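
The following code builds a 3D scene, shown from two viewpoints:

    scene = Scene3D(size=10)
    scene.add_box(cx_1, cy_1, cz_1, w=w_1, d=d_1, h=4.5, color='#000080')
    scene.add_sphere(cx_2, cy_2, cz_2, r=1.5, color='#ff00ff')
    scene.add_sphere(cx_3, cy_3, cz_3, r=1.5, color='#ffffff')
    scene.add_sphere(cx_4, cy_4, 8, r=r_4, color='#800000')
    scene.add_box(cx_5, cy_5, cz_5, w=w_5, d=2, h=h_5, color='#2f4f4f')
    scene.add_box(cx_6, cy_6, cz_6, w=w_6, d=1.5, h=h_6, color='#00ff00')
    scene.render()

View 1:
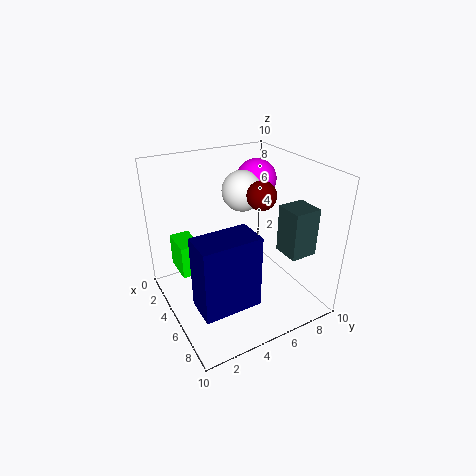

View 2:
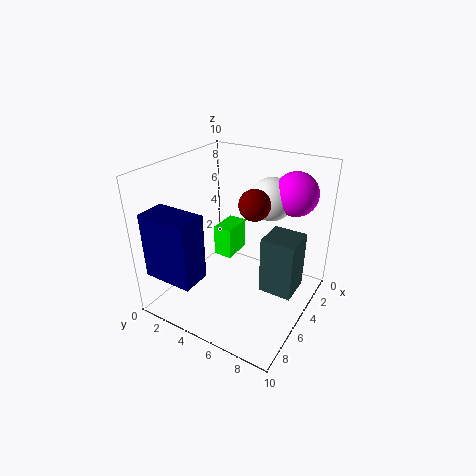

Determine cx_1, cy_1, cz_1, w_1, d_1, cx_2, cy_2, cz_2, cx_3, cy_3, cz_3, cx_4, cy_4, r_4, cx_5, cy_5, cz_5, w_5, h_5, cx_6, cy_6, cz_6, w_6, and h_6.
cx_1 = 7.5
cy_1 = 0.5
cz_1 = 3
w_1 = 2
d_1 = 3.5
cx_2 = 2.5
cy_2 = 8
cz_2 = 8
cx_3 = 3
cy_3 = 6.5
cz_3 = 7.5
cx_4 = 5.5
cy_4 = 6.5
r_4 = 1
cx_5 = 5.5
cy_5 = 8
cz_5 = 3.5
w_5 = 2
h_5 = 3.5
cx_6 = 0.5
cy_6 = 1.5
cz_6 = 1.5
w_6 = 2.5
h_6 = 2.5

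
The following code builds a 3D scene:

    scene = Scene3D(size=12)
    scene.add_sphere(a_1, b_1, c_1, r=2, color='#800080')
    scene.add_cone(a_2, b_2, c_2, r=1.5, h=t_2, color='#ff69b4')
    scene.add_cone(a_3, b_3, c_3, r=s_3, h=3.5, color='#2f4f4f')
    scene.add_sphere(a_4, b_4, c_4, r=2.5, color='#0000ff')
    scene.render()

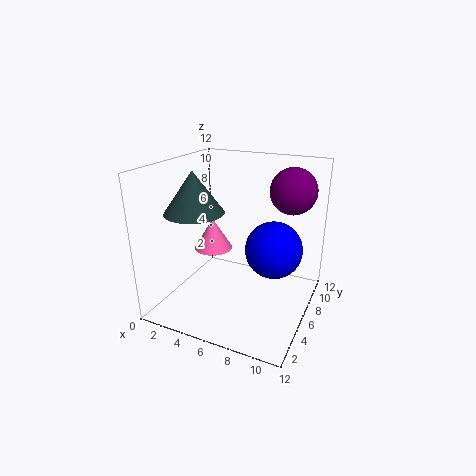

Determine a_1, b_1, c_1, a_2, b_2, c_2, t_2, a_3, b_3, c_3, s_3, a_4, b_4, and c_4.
a_1 = 9.5; b_1 = 9.5; c_1 = 9.5; a_2 = 4.5; b_2 = 4.5; c_2 = 5.5; t_2 = 2.5; a_3 = 2.5; b_3 = 5; c_3 = 8; s_3 = 2.5; a_4 = 8.5; b_4 = 8; c_4 = 4.5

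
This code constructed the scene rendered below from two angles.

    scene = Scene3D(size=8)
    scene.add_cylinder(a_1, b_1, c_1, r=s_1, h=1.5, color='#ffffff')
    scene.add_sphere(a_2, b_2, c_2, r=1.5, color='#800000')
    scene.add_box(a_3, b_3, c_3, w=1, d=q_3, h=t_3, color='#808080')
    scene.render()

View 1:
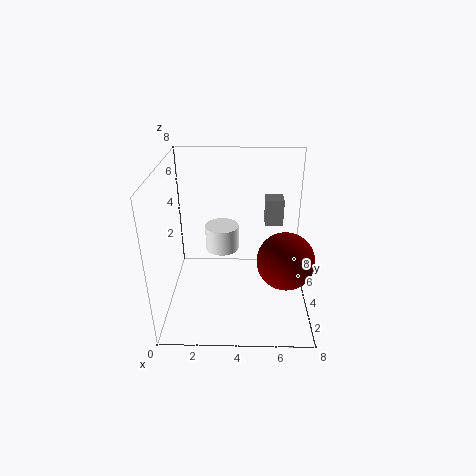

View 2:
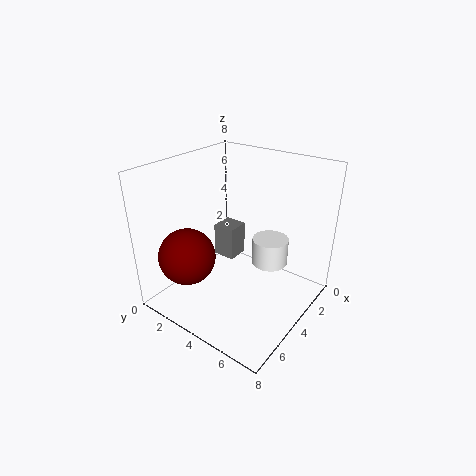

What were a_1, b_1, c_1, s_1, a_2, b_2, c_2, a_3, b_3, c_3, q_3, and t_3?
a_1 = 3
b_1 = 5.5
c_1 = 2.5
s_1 = 1
a_2 = 6.5
b_2 = 2.5
c_2 = 3.5
a_3 = 5.5
b_3 = 4.5
c_3 = 4.5
q_3 = 1
t_3 = 1.5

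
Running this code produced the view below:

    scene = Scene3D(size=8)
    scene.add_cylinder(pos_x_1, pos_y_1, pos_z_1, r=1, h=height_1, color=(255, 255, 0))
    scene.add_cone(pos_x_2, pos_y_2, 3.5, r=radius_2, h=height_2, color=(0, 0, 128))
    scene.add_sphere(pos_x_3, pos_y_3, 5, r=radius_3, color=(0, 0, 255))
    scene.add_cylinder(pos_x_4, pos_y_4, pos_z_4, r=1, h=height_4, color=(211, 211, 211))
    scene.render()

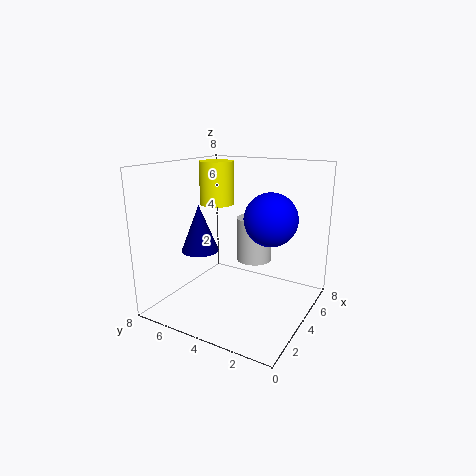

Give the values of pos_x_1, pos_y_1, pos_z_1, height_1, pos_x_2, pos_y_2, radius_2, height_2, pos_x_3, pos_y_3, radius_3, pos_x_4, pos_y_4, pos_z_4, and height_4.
pos_x_1 = 5; pos_y_1 = 6; pos_z_1 = 5.5; height_1 = 2.5; pos_x_2 = 2.5; pos_y_2 = 5.5; radius_2 = 1; height_2 = 2.5; pos_x_3 = 5; pos_y_3 = 2.5; radius_3 = 1.5; pos_x_4 = 5; pos_y_4 = 3.5; pos_z_4 = 2.5; height_4 = 2.5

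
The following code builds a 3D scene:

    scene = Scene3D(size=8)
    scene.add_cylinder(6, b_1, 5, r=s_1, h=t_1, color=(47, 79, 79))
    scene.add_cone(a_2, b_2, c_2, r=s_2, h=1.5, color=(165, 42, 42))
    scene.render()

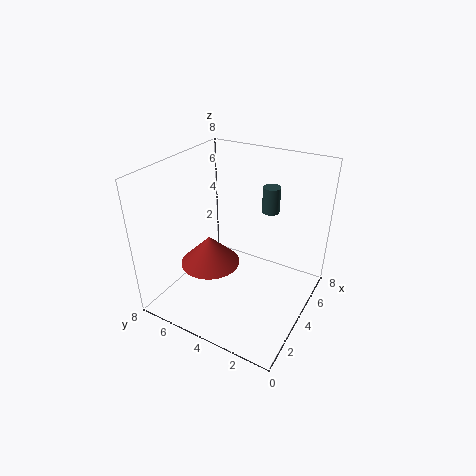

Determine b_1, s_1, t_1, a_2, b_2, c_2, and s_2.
b_1 = 3, s_1 = 0.5, t_1 = 1.5, a_2 = 2, b_2 = 4.5, c_2 = 3.5, s_2 = 1.5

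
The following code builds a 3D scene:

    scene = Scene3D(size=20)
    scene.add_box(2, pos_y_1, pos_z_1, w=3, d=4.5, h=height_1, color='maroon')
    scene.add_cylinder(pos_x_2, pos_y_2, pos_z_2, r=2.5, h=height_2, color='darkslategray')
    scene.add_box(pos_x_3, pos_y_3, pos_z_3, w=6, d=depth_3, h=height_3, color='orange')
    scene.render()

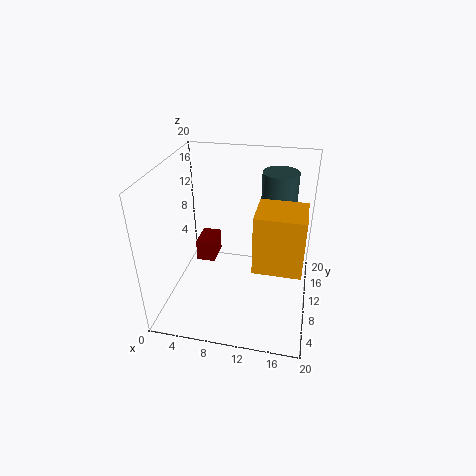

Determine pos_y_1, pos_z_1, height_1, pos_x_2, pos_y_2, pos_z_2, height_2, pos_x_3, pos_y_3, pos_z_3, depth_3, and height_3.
pos_y_1 = 14.5, pos_z_1 = 2, height_1 = 3.5, pos_x_2 = 15, pos_y_2 = 14, pos_z_2 = 11.5, height_2 = 7, pos_x_3 = 13, pos_y_3 = 4, pos_z_3 = 9, depth_3 = 5.5, height_3 = 7.5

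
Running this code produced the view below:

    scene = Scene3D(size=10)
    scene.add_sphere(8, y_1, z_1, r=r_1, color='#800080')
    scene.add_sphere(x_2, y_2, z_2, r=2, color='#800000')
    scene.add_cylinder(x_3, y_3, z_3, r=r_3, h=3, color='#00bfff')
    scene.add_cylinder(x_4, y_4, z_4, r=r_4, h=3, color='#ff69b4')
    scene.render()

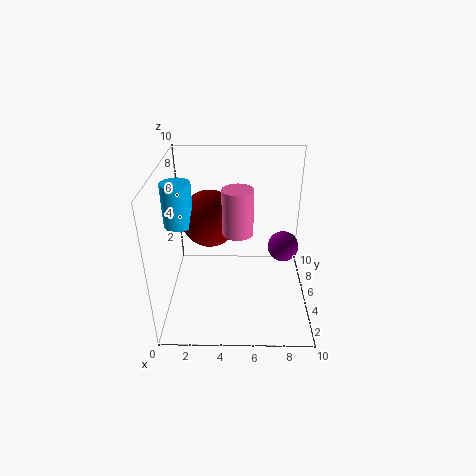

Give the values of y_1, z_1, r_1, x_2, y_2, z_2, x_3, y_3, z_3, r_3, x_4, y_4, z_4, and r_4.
y_1 = 4
z_1 = 5
r_1 = 1
x_2 = 3
y_2 = 6
z_2 = 6
x_3 = 1
y_3 = 5
z_3 = 6
r_3 = 1
x_4 = 5
y_4 = 4
z_4 = 6
r_4 = 1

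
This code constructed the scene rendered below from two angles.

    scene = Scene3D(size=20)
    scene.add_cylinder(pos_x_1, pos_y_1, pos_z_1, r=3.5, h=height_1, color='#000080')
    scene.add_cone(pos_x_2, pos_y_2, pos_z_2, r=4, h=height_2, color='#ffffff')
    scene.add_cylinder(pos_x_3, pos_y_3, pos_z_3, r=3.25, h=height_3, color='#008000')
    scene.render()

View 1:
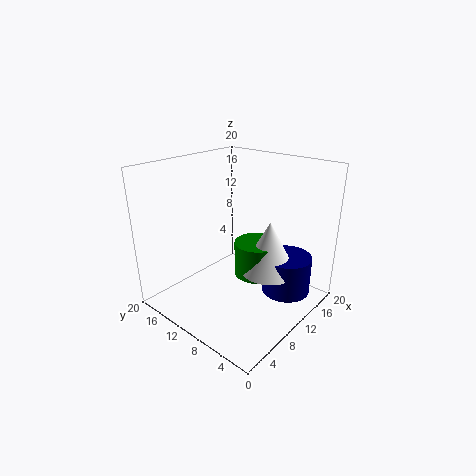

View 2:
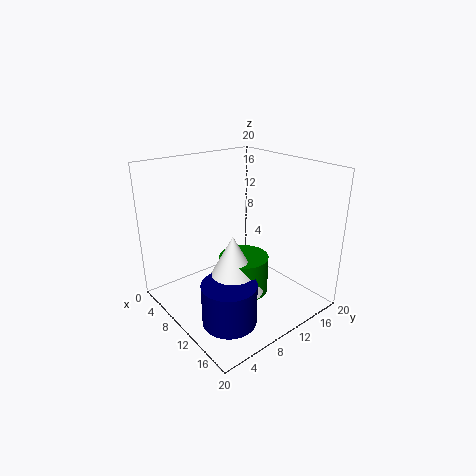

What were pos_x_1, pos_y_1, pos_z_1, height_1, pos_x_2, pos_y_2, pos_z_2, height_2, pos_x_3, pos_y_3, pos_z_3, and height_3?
pos_x_1 = 14.75, pos_y_1 = 4.75, pos_z_1 = 1.5, height_1 = 5.5, pos_x_2 = 13, pos_y_2 = 6.75, pos_z_2 = 4.75, height_2 = 7.5, pos_x_3 = 12.75, pos_y_3 = 8.75, pos_z_3 = 3.75, height_3 = 5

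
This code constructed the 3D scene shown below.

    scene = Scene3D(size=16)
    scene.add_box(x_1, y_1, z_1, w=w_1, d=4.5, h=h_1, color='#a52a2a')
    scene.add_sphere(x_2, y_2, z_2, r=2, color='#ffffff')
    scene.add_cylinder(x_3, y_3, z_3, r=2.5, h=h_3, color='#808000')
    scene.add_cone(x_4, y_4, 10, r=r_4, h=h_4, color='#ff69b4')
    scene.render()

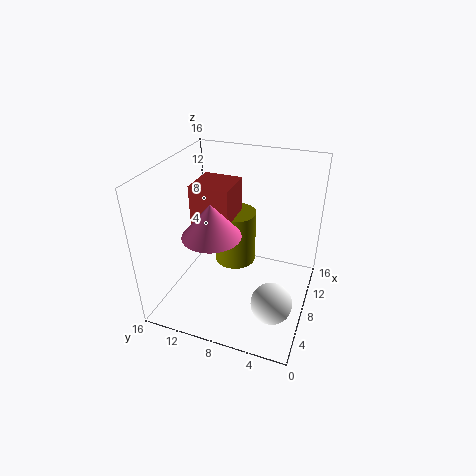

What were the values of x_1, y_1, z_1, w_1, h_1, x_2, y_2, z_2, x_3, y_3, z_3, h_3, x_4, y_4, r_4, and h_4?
x_1 = 7.5, y_1 = 9, z_1 = 7, w_1 = 4.5, h_1 = 6.5, x_2 = 2.5, y_2 = 2.5, z_2 = 5, x_3 = 11, y_3 = 9.5, z_3 = 3, h_3 = 6.5, x_4 = 4.5, y_4 = 9.5, r_4 = 3, h_4 = 3.5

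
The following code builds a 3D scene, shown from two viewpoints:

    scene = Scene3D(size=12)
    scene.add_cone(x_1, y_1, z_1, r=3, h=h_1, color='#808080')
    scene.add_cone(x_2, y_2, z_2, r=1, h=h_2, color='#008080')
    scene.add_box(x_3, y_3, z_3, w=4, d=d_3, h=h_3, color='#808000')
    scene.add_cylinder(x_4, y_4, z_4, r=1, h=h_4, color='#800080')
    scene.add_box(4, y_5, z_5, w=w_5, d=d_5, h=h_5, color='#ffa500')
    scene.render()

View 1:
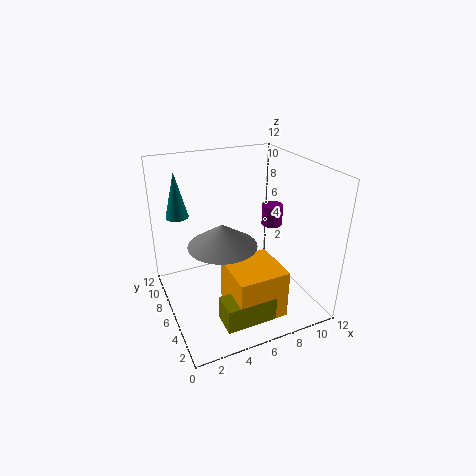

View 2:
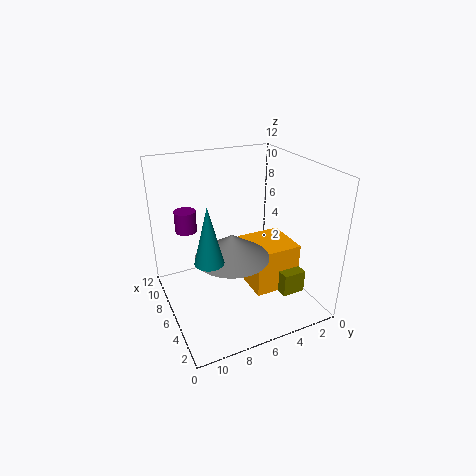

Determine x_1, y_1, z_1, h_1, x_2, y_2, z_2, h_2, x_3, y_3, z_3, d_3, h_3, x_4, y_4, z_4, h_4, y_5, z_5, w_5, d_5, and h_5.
x_1 = 5, y_1 = 7, z_1 = 5, h_1 = 2, x_2 = 2, y_2 = 10, z_2 = 7, h_2 = 4, x_3 = 3, y_3 = 1, z_3 = 1, d_3 = 2, h_3 = 2, x_4 = 11, y_4 = 9, z_4 = 5, h_4 = 2, y_5 = 1, z_5 = 1, w_5 = 4, d_5 = 4, h_5 = 4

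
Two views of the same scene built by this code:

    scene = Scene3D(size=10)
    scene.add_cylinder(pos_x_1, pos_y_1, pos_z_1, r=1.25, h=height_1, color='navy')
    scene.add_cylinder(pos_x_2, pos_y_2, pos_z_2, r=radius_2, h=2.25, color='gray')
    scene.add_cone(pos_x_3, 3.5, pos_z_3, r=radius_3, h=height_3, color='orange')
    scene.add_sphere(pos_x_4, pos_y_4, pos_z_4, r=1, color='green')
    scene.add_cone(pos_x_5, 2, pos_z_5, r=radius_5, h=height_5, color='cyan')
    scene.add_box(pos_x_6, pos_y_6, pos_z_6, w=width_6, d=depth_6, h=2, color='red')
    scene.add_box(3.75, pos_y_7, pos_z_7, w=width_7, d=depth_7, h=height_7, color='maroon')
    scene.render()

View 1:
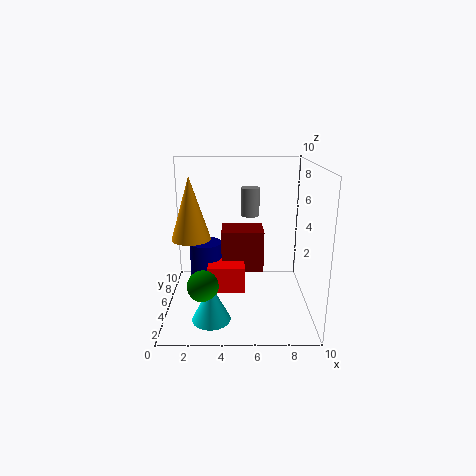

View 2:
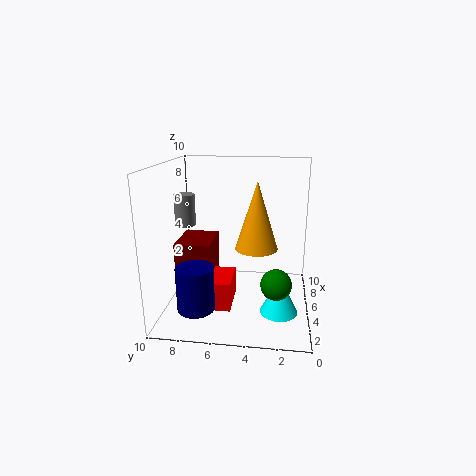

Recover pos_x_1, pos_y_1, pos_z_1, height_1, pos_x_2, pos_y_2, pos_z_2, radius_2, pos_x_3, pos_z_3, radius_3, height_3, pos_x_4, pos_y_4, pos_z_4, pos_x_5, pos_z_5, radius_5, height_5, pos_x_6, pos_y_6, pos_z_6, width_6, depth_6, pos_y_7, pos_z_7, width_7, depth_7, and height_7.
pos_x_1 = 2.5, pos_y_1 = 7.5, pos_z_1 = 0.75, height_1 = 3, pos_x_2 = 6, pos_y_2 = 9, pos_z_2 = 5.5, radius_2 = 0.75, pos_x_3 = 2, pos_z_3 = 5.5, radius_3 = 1.25, height_3 = 4, pos_x_4 = 2.75, pos_y_4 = 2.25, pos_z_4 = 2.75, pos_x_5 = 3.25, pos_z_5 = 0.5, radius_5 = 1.25, height_5 = 2.5, pos_x_6 = 2.75, pos_y_6 = 5.25, pos_z_6 = 0.5, width_6 = 2.75, depth_6 = 2.25, pos_y_7 = 6.75, pos_z_7 = 1.5, width_7 = 3.25, depth_7 = 2.5, height_7 = 3.25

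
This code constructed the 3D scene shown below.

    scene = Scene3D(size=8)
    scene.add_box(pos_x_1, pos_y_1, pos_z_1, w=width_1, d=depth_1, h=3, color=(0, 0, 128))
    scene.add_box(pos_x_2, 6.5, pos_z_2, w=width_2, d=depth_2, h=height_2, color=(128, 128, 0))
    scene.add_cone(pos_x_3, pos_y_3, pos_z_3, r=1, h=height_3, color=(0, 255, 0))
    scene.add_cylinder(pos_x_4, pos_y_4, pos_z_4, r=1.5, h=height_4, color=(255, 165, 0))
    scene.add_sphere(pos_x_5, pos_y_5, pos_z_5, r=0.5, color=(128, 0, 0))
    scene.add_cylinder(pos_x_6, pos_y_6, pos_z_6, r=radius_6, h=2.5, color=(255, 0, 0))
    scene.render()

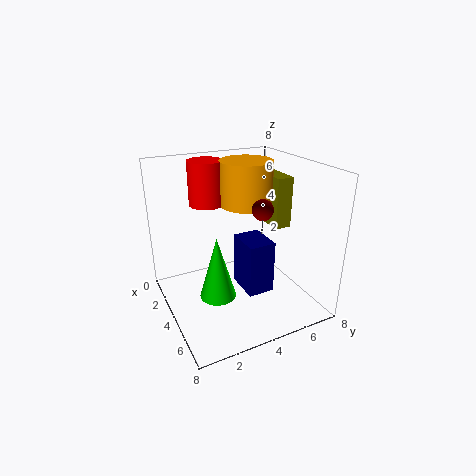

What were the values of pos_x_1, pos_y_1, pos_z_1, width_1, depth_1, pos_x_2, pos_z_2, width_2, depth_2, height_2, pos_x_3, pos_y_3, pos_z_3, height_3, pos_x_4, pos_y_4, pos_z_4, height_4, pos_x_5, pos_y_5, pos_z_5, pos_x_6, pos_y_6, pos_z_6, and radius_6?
pos_x_1 = 3.5
pos_y_1 = 4
pos_z_1 = 1
width_1 = 2
depth_1 = 1.5
pos_x_2 = 2
pos_z_2 = 4
width_2 = 2
depth_2 = 1
height_2 = 3
pos_x_3 = 4.5
pos_y_3 = 2.5
pos_z_3 = 1
height_3 = 3.5
pos_x_4 = 3
pos_y_4 = 5
pos_z_4 = 5.5
height_4 = 2.5
pos_x_5 = 6.5
pos_y_5 = 4
pos_z_5 = 6.5
pos_x_6 = 2
pos_y_6 = 3
pos_z_6 = 5.5
radius_6 = 1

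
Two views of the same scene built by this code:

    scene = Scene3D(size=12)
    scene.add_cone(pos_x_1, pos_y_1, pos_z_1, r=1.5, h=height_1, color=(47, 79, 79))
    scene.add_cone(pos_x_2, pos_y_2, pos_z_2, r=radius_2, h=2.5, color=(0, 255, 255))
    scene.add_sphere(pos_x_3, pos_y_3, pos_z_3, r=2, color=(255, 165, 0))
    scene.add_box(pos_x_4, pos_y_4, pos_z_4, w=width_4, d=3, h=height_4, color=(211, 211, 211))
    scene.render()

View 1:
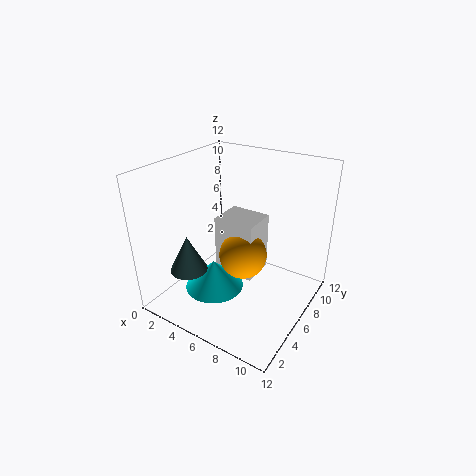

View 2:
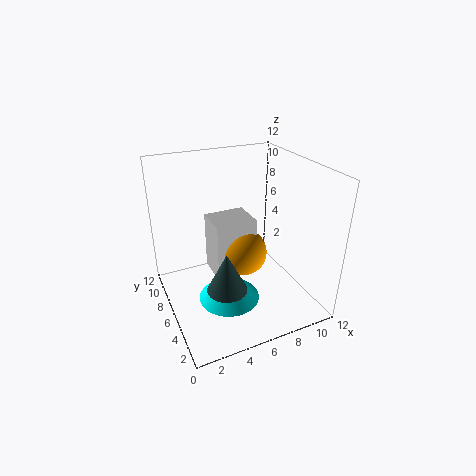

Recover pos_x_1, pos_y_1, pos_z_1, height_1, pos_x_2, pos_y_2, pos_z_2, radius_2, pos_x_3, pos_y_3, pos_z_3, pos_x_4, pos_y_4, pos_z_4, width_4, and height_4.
pos_x_1 = 3.5
pos_y_1 = 2.5
pos_z_1 = 4
height_1 = 3
pos_x_2 = 4.5
pos_y_2 = 4.5
pos_z_2 = 1.5
radius_2 = 2.5
pos_x_3 = 6.5
pos_y_3 = 6
pos_z_3 = 4.5
pos_x_4 = 4
pos_y_4 = 5.5
pos_z_4 = 2.5
width_4 = 3.5
height_4 = 5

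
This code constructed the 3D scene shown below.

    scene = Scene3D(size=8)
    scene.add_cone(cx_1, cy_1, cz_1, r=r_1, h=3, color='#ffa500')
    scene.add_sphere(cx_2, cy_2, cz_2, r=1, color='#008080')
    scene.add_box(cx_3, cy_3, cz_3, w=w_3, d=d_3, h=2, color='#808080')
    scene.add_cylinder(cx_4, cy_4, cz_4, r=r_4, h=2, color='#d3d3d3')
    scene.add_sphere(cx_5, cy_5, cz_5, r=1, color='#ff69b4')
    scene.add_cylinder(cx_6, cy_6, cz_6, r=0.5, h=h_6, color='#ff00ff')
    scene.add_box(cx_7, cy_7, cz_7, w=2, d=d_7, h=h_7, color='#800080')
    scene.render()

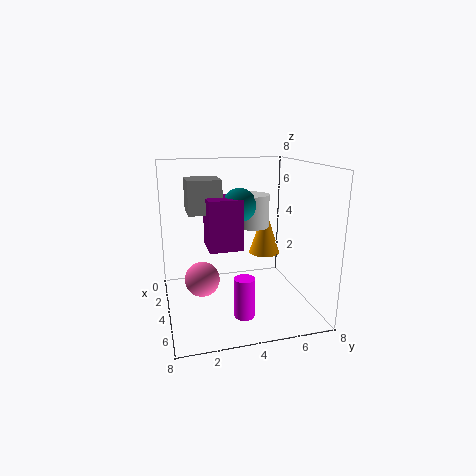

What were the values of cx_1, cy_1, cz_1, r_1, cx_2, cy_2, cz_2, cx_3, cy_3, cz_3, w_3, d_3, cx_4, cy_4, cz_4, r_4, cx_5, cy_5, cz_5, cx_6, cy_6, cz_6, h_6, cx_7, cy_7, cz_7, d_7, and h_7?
cx_1 = 1.5, cy_1 = 6.5, cz_1 = 2, r_1 = 1, cx_2 = 2.5, cy_2 = 4.5, cz_2 = 5.5, cx_3 = 0.5, cy_3 = 1.5, cz_3 = 5, w_3 = 2, d_3 = 2, cx_4 = 2, cy_4 = 5.5, cz_4 = 4, r_4 = 1, cx_5 = 3.5, cy_5 = 2, cz_5 = 1.5, cx_6 = 7, cy_6 = 3.5, cz_6 = 1, h_6 = 2, cx_7 = 1.5, cy_7 = 2.5, cz_7 = 3, d_7 = 2, h_7 = 3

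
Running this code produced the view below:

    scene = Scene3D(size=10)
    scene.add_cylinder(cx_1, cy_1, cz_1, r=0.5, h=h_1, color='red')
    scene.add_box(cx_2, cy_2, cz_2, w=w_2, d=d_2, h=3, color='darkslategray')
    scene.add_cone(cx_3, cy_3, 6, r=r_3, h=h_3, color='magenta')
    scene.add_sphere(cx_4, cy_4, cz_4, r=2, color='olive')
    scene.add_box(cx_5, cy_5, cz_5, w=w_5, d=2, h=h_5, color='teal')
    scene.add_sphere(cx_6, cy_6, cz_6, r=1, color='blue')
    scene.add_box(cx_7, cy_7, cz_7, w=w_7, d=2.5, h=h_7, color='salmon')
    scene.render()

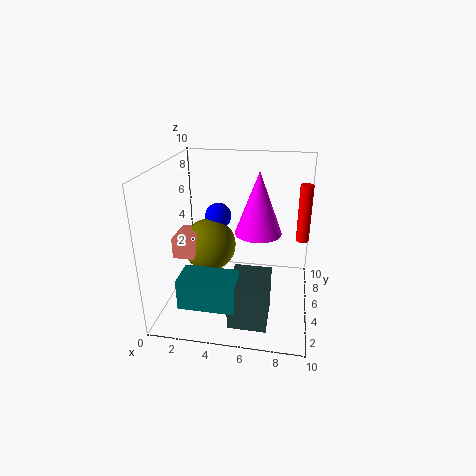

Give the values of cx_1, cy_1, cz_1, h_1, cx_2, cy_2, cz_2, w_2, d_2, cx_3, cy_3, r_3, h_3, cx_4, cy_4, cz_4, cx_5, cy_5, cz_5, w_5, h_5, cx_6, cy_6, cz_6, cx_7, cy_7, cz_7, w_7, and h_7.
cx_1 = 9.5
cy_1 = 8.5
cz_1 = 3.5
h_1 = 4.5
cx_2 = 5
cy_2 = 1
cz_2 = 0.5
w_2 = 2.5
d_2 = 3
cx_3 = 6.5
cy_3 = 4
r_3 = 1.5
h_3 = 4
cx_4 = 2.5
cy_4 = 6.5
cz_4 = 3.5
cx_5 = 2
cy_5 = 0.5
cz_5 = 2
w_5 = 3.5
h_5 = 2
cx_6 = 3
cy_6 = 7.5
cz_6 = 5.5
cx_7 = 0.5
cy_7 = 4
cz_7 = 3.5
w_7 = 1.5
h_7 = 1.5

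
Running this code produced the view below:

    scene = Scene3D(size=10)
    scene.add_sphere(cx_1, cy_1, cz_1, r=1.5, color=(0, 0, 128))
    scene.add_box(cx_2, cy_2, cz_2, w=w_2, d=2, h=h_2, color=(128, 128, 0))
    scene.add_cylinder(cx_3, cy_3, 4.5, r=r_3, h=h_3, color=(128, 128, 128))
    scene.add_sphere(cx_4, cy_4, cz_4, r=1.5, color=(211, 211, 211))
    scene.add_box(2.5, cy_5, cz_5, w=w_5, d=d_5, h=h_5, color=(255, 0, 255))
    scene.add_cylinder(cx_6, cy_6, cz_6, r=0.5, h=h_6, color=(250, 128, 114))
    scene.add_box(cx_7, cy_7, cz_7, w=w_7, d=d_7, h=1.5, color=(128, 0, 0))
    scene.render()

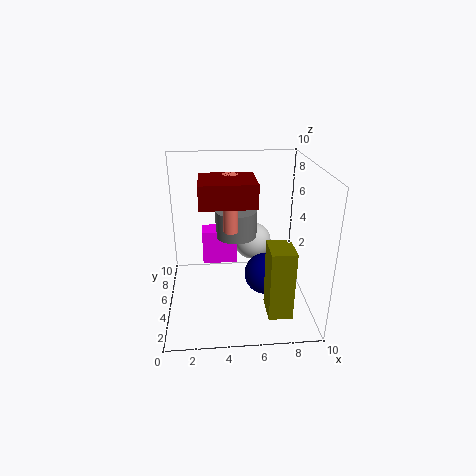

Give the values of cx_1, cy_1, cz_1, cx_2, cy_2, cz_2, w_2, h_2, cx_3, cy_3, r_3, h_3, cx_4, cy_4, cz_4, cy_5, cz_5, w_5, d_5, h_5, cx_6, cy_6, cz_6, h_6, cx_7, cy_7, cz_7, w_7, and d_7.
cx_1 = 7
cy_1 = 5
cz_1 = 2
cx_2 = 6.5
cy_2 = 0.5
cz_2 = 1.5
w_2 = 1.5
h_2 = 4.5
cx_3 = 5
cy_3 = 6.5
r_3 = 1.5
h_3 = 2
cx_4 = 6.5
cy_4 = 8.5
cz_4 = 3
cy_5 = 6
cz_5 = 2.5
w_5 = 2.5
d_5 = 1.5
h_5 = 2.5
cx_6 = 4.5
cy_6 = 5
cz_6 = 5.5
h_6 = 4
cx_7 = 2.5
cy_7 = 2.5
cz_7 = 8
w_7 = 3.5
d_7 = 3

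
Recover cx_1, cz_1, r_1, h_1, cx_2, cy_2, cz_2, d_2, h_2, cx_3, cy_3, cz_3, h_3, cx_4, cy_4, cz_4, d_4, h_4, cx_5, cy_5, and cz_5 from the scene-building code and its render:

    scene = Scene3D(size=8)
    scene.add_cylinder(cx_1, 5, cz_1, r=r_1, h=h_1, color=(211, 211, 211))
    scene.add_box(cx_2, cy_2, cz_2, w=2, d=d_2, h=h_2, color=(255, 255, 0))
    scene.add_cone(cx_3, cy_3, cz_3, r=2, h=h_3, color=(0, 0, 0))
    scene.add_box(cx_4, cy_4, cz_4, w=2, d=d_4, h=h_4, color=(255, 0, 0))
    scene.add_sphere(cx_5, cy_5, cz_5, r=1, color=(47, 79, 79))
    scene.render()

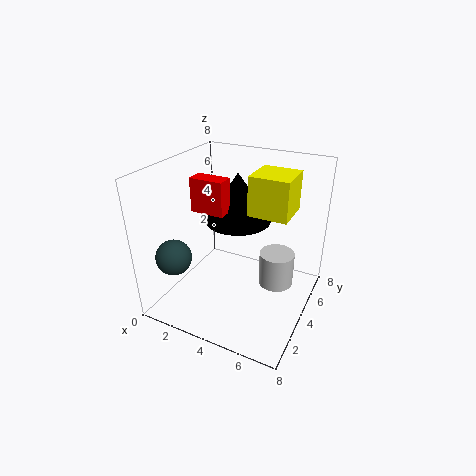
cx_1 = 6
cz_1 = 1
r_1 = 1
h_1 = 2
cx_2 = 5
cy_2 = 3
cz_2 = 6
d_2 = 2
h_2 = 2
cx_3 = 3
cy_3 = 6
cz_3 = 4
h_3 = 3
cx_4 = 1
cy_4 = 4
cz_4 = 5
d_4 = 1
h_4 = 2
cx_5 = 1
cy_5 = 2
cz_5 = 3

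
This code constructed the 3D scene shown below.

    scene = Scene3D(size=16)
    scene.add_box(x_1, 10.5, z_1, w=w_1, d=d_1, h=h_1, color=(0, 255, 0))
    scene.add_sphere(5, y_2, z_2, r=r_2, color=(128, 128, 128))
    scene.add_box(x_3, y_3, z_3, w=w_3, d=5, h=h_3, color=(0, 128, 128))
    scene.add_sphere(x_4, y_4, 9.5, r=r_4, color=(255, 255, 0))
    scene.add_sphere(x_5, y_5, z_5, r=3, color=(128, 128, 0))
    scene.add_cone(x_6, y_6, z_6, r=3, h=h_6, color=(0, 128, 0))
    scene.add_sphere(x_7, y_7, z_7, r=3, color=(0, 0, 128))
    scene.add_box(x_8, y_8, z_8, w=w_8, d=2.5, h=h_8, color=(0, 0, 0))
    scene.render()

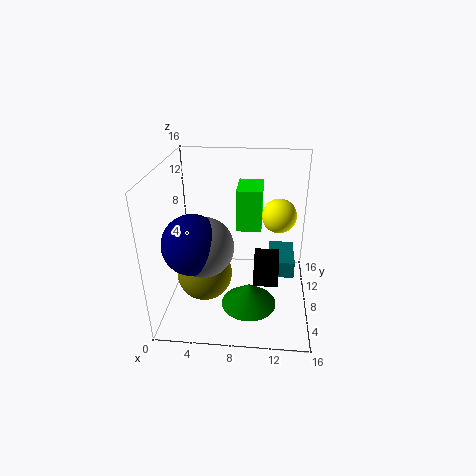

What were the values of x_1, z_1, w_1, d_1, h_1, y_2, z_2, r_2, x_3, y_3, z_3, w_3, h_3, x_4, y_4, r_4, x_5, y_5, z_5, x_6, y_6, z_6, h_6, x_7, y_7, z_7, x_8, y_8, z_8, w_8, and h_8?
x_1 = 7.5, z_1 = 7.5, w_1 = 3, d_1 = 4.5, h_1 = 5, y_2 = 4, z_2 = 9, r_2 = 3, x_3 = 11.5, y_3 = 8, z_3 = 3, w_3 = 3, h_3 = 2, x_4 = 12.5, y_4 = 11, r_4 = 2, x_5 = 4.5, y_5 = 6, z_5 = 4.5, x_6 = 9.5, y_6 = 5, z_6 = 1.5, h_6 = 2.5, x_7 = 4, y_7 = 3.5, z_7 = 9.5, x_8 = 10, y_8 = 3.5, z_8 = 5, w_8 = 2.5, h_8 = 3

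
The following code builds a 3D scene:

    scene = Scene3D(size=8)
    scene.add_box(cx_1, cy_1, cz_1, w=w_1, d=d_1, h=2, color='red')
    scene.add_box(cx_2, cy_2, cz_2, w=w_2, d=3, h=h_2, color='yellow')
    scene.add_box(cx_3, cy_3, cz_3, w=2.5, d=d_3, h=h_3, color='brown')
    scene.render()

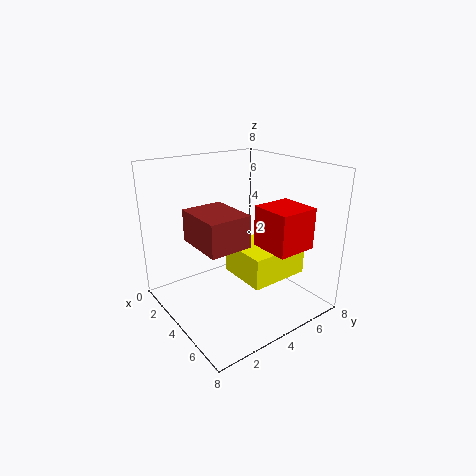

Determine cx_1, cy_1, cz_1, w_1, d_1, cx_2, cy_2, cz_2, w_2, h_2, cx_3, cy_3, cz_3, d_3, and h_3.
cx_1 = 6, cy_1 = 3.5, cz_1 = 4.5, w_1 = 2, d_1 = 2, cx_2 = 5, cy_2 = 2.5, cz_2 = 3, w_2 = 2.5, h_2 = 1.5, cx_3 = 4.5, cy_3 = 0.5, cz_3 = 5, d_3 = 2, h_3 = 1.5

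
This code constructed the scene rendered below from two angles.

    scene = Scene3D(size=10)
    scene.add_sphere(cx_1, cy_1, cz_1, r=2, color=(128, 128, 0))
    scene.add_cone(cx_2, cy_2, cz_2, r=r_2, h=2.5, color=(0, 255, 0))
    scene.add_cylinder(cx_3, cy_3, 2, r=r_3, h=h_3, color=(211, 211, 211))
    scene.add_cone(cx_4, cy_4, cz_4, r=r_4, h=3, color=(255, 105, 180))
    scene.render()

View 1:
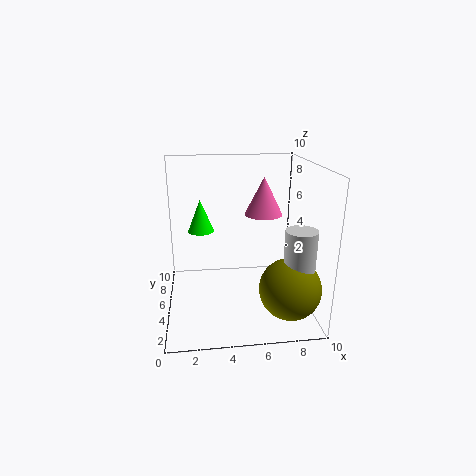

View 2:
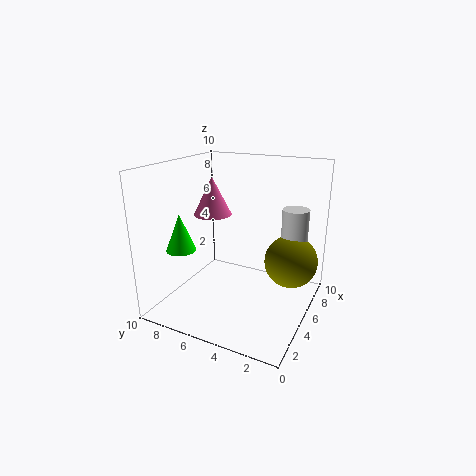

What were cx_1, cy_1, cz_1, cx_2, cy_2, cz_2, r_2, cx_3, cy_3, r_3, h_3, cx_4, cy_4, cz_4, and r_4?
cx_1 = 8, cy_1 = 2, cz_1 = 2.5, cx_2 = 2.5, cy_2 = 8, cz_2 = 4.5, r_2 = 1, cx_3 = 8.5, cy_3 = 2, r_3 = 1, h_3 = 4.5, cx_4 = 7.5, cy_4 = 8.5, cz_4 = 5.5, r_4 = 1.5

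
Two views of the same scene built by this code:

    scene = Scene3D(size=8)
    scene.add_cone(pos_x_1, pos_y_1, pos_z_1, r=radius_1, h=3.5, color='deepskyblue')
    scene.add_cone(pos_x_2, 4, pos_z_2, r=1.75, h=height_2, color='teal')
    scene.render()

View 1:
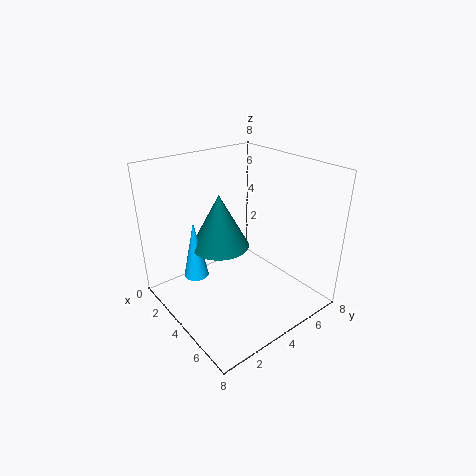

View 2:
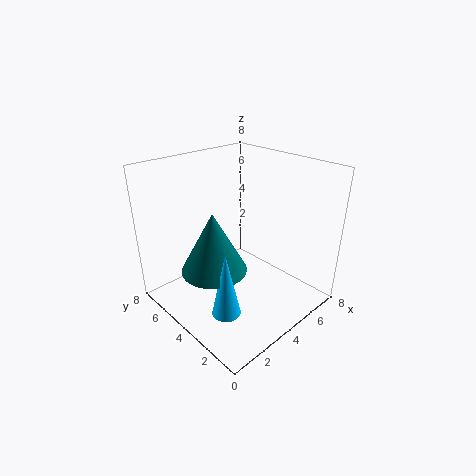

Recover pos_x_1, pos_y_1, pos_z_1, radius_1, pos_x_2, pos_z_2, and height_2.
pos_x_1 = 1.75, pos_y_1 = 2.5, pos_z_1 = 1, radius_1 = 0.75, pos_x_2 = 2.25, pos_z_2 = 2.75, height_2 = 3.25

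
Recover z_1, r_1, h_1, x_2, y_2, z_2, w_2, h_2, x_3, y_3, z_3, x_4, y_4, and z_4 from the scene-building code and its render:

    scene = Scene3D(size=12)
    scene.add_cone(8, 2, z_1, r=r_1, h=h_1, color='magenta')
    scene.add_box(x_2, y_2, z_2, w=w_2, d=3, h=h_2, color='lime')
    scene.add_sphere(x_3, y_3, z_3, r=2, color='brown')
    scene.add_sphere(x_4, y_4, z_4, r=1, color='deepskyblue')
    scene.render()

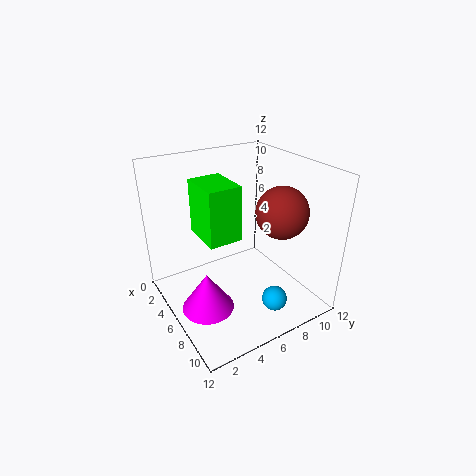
z_1 = 2; r_1 = 2; h_1 = 3; x_2 = 1; y_2 = 4; z_2 = 5; w_2 = 4; h_2 = 5; x_3 = 9; y_3 = 8; z_3 = 9; x_4 = 10; y_4 = 7; z_4 = 2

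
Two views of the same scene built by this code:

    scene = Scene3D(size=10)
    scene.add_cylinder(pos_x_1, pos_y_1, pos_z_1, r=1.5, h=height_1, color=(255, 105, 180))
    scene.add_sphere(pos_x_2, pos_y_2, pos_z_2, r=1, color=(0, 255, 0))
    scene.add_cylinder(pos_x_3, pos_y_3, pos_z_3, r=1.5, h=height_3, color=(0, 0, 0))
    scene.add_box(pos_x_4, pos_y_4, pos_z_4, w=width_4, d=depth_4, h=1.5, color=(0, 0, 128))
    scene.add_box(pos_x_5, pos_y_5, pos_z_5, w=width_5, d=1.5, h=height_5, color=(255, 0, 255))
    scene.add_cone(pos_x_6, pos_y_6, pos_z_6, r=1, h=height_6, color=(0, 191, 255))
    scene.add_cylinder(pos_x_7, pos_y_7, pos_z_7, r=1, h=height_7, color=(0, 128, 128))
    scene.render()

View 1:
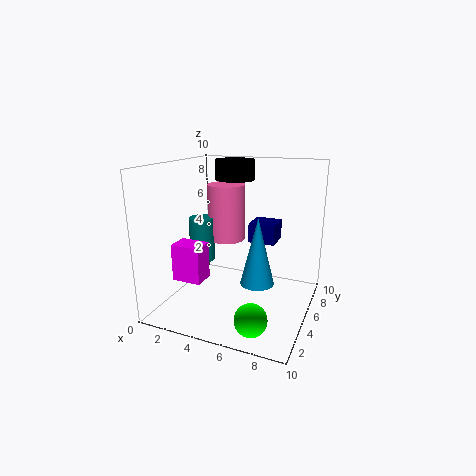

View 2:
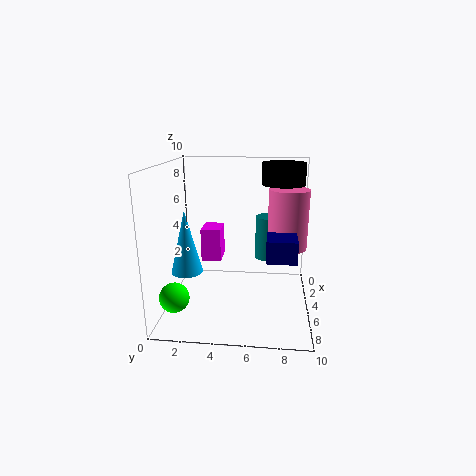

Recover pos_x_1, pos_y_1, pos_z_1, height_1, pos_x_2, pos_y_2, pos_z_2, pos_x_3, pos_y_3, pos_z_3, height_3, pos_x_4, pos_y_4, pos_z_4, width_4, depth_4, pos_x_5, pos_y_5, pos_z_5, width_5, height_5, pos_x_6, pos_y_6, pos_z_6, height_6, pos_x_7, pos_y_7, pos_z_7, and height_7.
pos_x_1 = 2.5
pos_y_1 = 8.5
pos_z_1 = 3.5
height_1 = 4.5
pos_x_2 = 7.5
pos_y_2 = 1
pos_z_2 = 1.5
pos_x_3 = 3.5
pos_y_3 = 8
pos_z_3 = 8.5
height_3 = 1.5
pos_x_4 = 5
pos_y_4 = 7
pos_z_4 = 4
width_4 = 2
depth_4 = 2
pos_x_5 = 1.5
pos_y_5 = 2
pos_z_5 = 2.5
width_5 = 2
height_5 = 2.5
pos_x_6 = 7.5
pos_y_6 = 2
pos_z_6 = 3.5
height_6 = 4
pos_x_7 = 1
pos_y_7 = 7
pos_z_7 = 2
height_7 = 3.5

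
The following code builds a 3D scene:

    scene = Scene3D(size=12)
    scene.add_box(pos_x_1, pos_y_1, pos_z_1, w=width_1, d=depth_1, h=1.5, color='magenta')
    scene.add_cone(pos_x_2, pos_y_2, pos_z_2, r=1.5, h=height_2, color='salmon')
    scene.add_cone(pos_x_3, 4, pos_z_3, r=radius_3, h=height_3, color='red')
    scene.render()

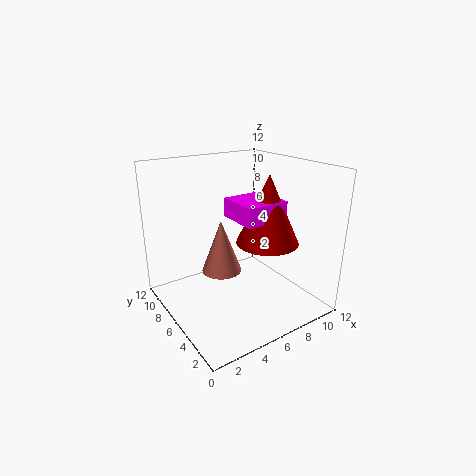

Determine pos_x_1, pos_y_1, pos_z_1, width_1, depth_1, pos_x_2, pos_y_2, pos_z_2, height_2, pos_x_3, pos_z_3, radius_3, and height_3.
pos_x_1 = 5
pos_y_1 = 3
pos_z_1 = 8
width_1 = 3.5
depth_1 = 3.5
pos_x_2 = 3.5
pos_y_2 = 4.5
pos_z_2 = 4.5
height_2 = 4
pos_x_3 = 7.5
pos_z_3 = 6
radius_3 = 2.5
height_3 = 5.5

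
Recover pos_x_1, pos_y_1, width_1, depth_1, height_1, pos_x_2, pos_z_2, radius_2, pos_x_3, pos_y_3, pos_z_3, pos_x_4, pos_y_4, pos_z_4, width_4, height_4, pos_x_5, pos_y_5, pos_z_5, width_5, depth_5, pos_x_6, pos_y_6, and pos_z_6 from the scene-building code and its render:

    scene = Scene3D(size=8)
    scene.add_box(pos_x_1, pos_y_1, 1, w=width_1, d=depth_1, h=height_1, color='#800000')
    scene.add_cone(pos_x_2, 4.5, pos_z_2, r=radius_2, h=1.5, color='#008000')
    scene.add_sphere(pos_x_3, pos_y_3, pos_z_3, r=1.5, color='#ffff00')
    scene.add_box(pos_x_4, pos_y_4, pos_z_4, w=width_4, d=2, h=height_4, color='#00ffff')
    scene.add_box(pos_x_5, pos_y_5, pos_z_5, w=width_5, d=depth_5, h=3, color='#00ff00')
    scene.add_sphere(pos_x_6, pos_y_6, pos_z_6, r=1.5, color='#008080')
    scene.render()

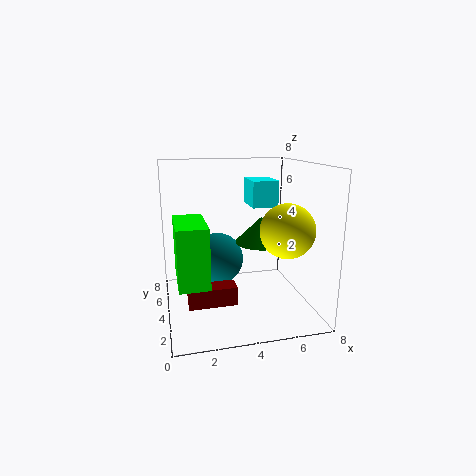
pos_x_1 = 1, pos_y_1 = 2, width_1 = 2.5, depth_1 = 1, height_1 = 1, pos_x_2 = 5.5, pos_z_2 = 3.5, radius_2 = 1.5, pos_x_3 = 6.5, pos_y_3 = 3, pos_z_3 = 4.5, pos_x_4 = 5, pos_y_4 = 4.5, pos_z_4 = 5.5, width_4 = 1.5, height_4 = 1.5, pos_x_5 = 0.5, pos_y_5 = 1, pos_z_5 = 2.5, width_5 = 1.5, depth_5 = 3, pos_x_6 = 3, pos_y_6 = 5, pos_z_6 = 2.5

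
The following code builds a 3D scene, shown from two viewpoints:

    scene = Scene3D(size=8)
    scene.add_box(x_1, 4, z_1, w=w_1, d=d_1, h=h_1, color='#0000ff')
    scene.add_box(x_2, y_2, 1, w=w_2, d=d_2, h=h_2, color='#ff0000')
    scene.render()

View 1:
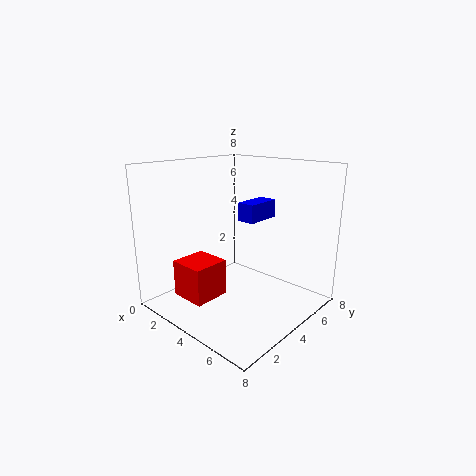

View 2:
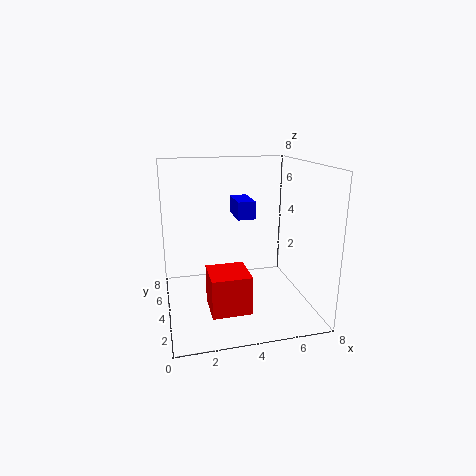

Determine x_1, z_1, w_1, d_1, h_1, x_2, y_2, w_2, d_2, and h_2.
x_1 = 4; z_1 = 5; w_1 = 1; d_1 = 2; h_1 = 1; x_2 = 2; y_2 = 1; w_2 = 2; d_2 = 2; h_2 = 2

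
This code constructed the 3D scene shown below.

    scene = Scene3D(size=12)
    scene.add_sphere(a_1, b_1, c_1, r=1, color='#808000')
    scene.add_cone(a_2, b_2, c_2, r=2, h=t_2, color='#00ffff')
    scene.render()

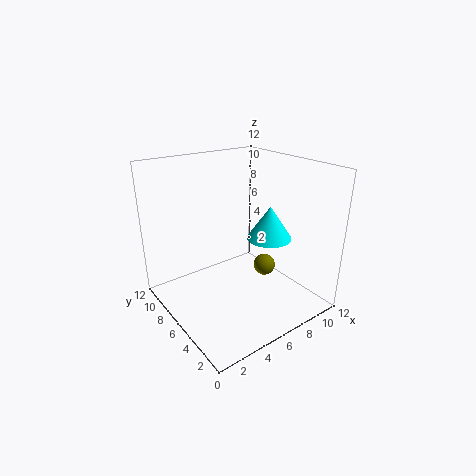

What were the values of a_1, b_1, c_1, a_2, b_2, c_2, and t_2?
a_1 = 9.5; b_1 = 6.5; c_1 = 2; a_2 = 9.5; b_2 = 6; c_2 = 5; t_2 = 3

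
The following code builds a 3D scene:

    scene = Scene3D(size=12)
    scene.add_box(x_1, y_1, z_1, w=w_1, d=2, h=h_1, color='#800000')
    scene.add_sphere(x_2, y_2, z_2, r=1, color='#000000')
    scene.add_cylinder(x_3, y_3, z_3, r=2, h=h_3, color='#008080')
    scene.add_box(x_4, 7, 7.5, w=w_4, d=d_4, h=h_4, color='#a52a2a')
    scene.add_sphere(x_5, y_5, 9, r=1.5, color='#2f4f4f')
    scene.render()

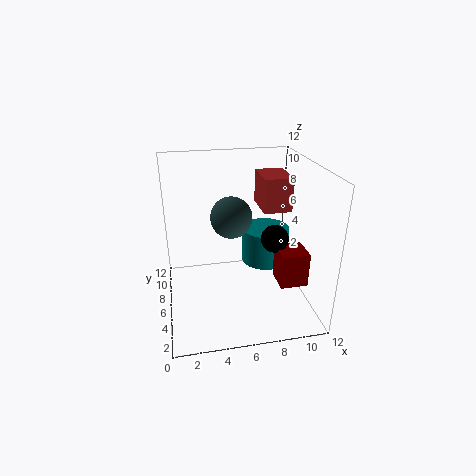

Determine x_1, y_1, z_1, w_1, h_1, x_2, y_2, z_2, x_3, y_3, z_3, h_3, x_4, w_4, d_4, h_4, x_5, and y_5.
x_1 = 8; y_1 = 0.5; z_1 = 4.5; w_1 = 2; h_1 = 2.5; x_2 = 8; y_2 = 2.5; z_2 = 7.5; x_3 = 8.5; y_3 = 6.5; z_3 = 3.5; h_3 = 3; x_4 = 8.5; w_4 = 2.5; d_4 = 3.5; h_4 = 3; x_5 = 5; y_5 = 3.5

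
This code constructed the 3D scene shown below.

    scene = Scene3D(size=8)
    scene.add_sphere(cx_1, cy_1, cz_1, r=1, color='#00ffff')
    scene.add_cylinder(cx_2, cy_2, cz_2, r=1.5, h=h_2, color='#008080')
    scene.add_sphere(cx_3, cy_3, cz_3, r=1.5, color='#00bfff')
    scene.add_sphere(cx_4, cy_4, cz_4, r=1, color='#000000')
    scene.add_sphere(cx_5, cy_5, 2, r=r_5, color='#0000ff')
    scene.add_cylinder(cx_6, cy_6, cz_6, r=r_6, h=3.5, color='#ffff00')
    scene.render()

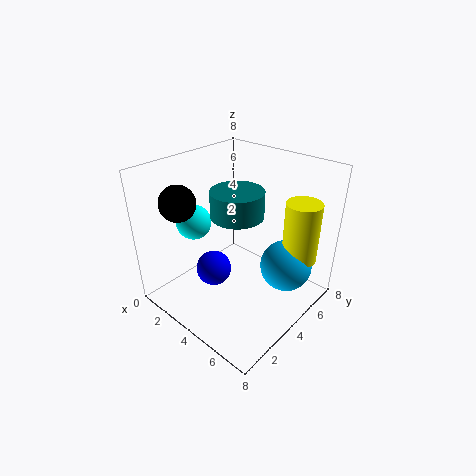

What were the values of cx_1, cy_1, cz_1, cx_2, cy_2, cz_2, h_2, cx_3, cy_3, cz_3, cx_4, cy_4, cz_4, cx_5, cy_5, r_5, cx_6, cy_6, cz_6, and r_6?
cx_1 = 1.5
cy_1 = 3
cz_1 = 4.5
cx_2 = 3.5
cy_2 = 4.5
cz_2 = 5
h_2 = 1.5
cx_3 = 6
cy_3 = 6
cz_3 = 2
cx_4 = 1.5
cy_4 = 2
cz_4 = 6
cx_5 = 3
cy_5 = 3
r_5 = 1
cx_6 = 6.5
cy_6 = 6.5
cz_6 = 2.5
r_6 = 1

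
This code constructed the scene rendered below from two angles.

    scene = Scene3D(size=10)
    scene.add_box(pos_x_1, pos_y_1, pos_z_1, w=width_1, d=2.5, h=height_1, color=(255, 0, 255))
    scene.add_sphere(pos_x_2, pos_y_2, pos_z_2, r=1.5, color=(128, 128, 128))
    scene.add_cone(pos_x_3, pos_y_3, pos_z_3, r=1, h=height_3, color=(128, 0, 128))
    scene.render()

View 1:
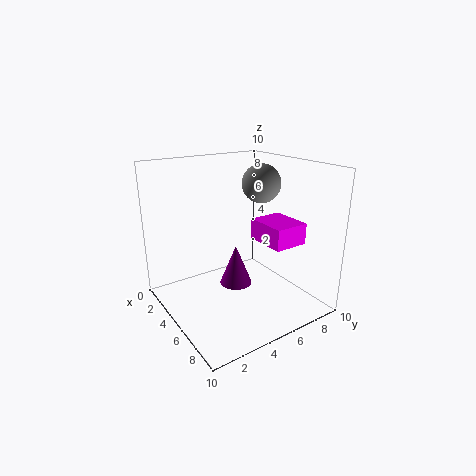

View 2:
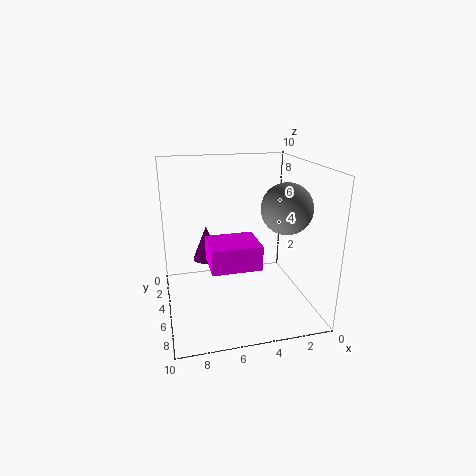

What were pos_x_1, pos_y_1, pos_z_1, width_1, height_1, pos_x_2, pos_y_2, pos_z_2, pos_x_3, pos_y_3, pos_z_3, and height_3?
pos_x_1 = 4.5, pos_y_1 = 6.5, pos_z_1 = 4.5, width_1 = 3, height_1 = 1.5, pos_x_2 = 3, pos_y_2 = 8.5, pos_z_2 = 8, pos_x_3 = 7, pos_y_3 = 3.5, pos_z_3 = 3, height_3 = 2.5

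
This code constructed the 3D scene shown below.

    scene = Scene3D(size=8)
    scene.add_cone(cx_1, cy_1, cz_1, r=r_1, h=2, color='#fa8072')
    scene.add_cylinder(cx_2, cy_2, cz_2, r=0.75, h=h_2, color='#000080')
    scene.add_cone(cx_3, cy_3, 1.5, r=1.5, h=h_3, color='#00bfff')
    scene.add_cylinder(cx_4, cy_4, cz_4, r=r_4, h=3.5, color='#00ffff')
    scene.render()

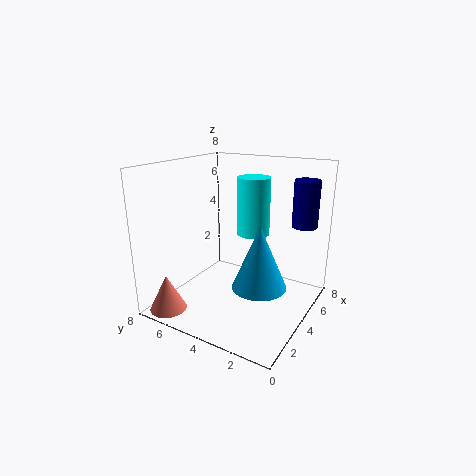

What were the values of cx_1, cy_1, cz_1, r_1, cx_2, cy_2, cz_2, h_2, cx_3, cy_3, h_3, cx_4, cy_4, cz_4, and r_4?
cx_1 = 1
cy_1 = 6.75
cz_1 = 0.25
r_1 = 1
cx_2 = 7
cy_2 = 1.25
cz_2 = 4.25
h_2 = 2.75
cx_3 = 3.75
cy_3 = 2.5
h_3 = 3.5
cx_4 = 6.25
cy_4 = 4.25
cz_4 = 3.5
r_4 = 1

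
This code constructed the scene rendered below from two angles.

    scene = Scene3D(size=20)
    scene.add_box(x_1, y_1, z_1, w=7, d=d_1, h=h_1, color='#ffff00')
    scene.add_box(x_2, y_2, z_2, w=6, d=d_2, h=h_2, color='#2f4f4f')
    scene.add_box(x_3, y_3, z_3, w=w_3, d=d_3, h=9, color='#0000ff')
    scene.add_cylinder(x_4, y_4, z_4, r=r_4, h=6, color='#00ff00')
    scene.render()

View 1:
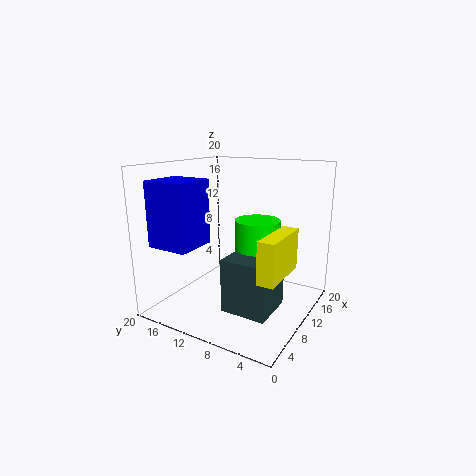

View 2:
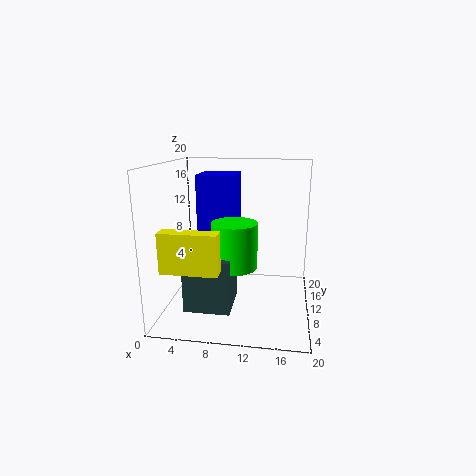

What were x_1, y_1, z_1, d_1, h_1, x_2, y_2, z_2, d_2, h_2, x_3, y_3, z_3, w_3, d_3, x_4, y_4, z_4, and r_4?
x_1 = 2, y_1 = 1, z_1 = 8, d_1 = 2, h_1 = 5, x_2 = 4, y_2 = 3, z_2 = 2, d_2 = 6, h_2 = 7, x_3 = 3, y_3 = 14, z_3 = 9, w_3 = 6, d_3 = 6, x_4 = 10, y_4 = 7, z_4 = 7, r_4 = 3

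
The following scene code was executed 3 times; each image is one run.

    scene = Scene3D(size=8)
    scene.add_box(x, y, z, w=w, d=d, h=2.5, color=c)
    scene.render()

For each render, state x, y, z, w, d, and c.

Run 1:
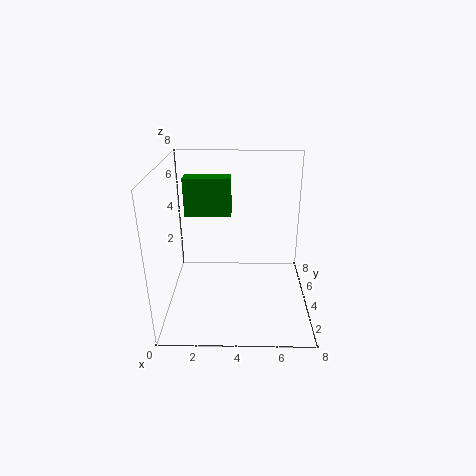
x = 0.5, y = 7, z = 4, w = 3, d = 1, c = 'green'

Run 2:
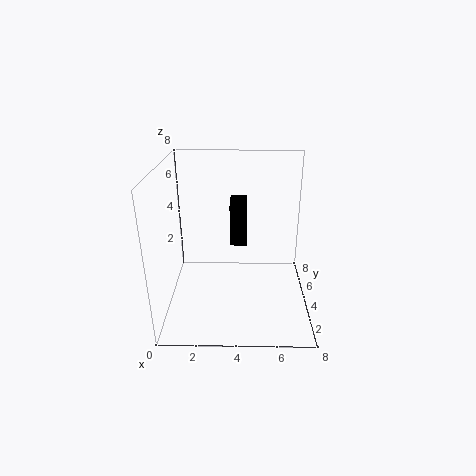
x = 3.5, y = 5, z = 3, w = 1, d = 2, c = 'black'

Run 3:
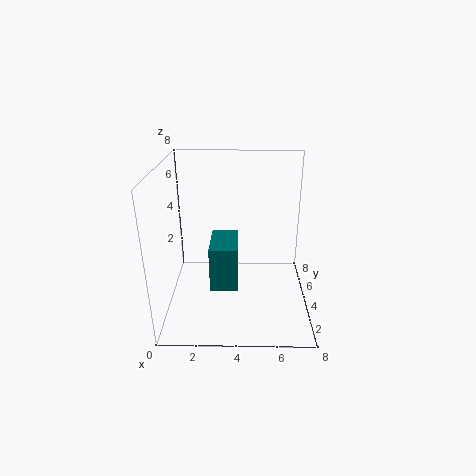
x = 2.5, y = 2.5, z = 1.5, w = 1.5, d = 2.5, c = 'teal'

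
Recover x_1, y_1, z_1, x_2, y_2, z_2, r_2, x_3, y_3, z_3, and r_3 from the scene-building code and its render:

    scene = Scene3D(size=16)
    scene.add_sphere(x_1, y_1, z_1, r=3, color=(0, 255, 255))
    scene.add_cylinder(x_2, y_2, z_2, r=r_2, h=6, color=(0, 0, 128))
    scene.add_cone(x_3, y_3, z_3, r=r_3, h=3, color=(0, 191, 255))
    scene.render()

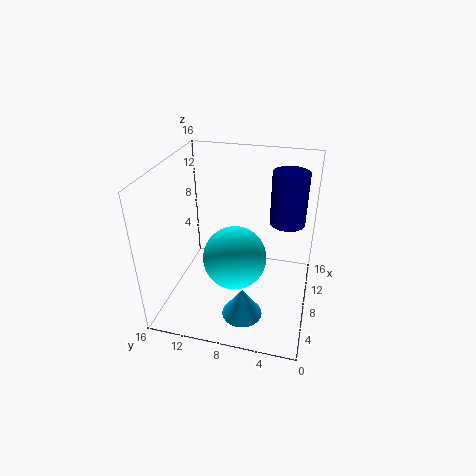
x_1 = 3
y_1 = 7
z_1 = 9
x_2 = 11
y_2 = 3
z_2 = 9
r_2 = 2
x_3 = 2
y_3 = 6
z_3 = 3
r_3 = 2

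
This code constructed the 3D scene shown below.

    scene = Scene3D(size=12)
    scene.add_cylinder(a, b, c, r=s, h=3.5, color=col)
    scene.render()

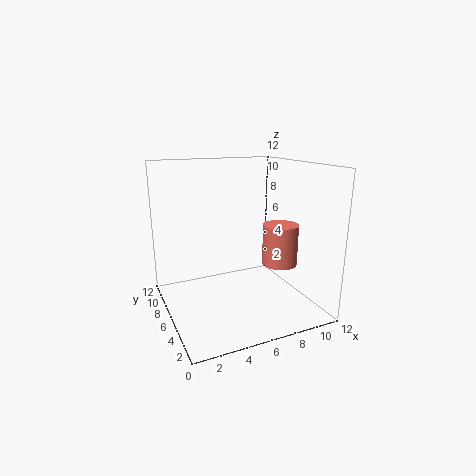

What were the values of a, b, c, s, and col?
a = 9.5; b = 5; c = 3.5; s = 1.5; col = 'salmon'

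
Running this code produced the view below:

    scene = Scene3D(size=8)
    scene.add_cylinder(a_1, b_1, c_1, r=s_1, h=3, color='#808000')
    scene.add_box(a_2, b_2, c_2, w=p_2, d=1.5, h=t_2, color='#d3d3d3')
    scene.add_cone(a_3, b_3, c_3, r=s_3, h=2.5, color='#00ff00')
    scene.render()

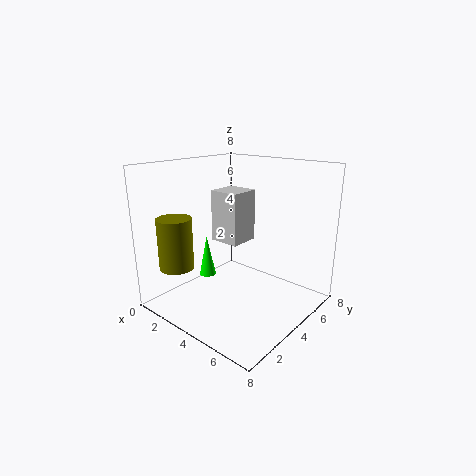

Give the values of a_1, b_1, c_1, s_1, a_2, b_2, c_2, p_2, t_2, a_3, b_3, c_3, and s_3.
a_1 = 1; b_1 = 2; c_1 = 2; s_1 = 1; a_2 = 4; b_2 = 2; c_2 = 4.5; p_2 = 1.5; t_2 = 2.5; a_3 = 1.5; b_3 = 4; c_3 = 1; s_3 = 0.5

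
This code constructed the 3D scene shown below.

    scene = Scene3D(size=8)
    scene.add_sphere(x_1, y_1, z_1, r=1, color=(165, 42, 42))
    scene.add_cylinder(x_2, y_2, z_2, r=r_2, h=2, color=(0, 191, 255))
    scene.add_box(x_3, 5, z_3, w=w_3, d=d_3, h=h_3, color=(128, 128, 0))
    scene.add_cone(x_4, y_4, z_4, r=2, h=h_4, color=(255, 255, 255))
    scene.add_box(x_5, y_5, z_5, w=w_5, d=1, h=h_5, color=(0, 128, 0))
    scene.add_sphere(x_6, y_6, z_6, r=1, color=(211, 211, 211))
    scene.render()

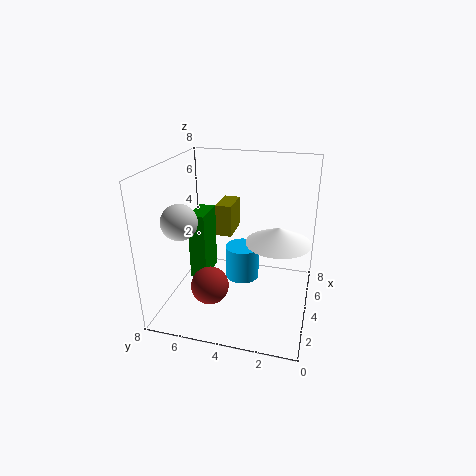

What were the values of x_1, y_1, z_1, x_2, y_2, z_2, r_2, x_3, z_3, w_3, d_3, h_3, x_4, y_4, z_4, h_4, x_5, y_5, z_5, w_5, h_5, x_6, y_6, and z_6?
x_1 = 2; y_1 = 5; z_1 = 2; x_2 = 5; y_2 = 4; z_2 = 1; r_2 = 1; x_3 = 6; z_3 = 3; w_3 = 2; d_3 = 1; h_3 = 2; x_4 = 6; y_4 = 2; z_4 = 3; h_4 = 1; x_5 = 4; y_5 = 6; z_5 = 1; w_5 = 2; h_5 = 4; x_6 = 3; y_6 = 7; z_6 = 5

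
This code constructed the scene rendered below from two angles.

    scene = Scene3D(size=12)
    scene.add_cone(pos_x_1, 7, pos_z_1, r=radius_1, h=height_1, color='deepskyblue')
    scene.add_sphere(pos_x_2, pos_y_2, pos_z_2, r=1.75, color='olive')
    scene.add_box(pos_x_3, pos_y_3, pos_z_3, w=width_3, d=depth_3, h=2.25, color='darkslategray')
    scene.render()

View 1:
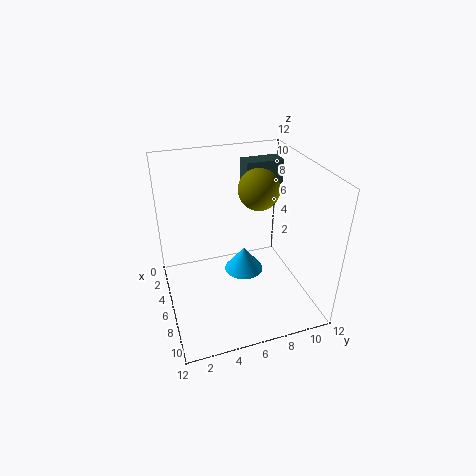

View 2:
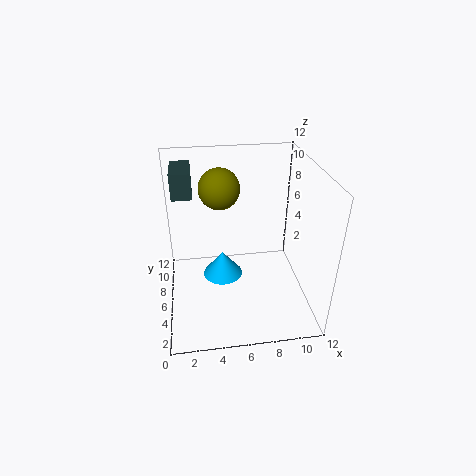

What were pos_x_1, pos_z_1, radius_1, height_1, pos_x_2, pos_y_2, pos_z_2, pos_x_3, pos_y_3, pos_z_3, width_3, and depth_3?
pos_x_1 = 4.75, pos_z_1 = 1.75, radius_1 = 1.75, height_1 = 2.25, pos_x_2 = 4.75, pos_y_2 = 8.25, pos_z_2 = 9.5, pos_x_3 = 0.75, pos_y_3 = 8, pos_z_3 = 8.75, width_3 = 1.75, depth_3 = 3.5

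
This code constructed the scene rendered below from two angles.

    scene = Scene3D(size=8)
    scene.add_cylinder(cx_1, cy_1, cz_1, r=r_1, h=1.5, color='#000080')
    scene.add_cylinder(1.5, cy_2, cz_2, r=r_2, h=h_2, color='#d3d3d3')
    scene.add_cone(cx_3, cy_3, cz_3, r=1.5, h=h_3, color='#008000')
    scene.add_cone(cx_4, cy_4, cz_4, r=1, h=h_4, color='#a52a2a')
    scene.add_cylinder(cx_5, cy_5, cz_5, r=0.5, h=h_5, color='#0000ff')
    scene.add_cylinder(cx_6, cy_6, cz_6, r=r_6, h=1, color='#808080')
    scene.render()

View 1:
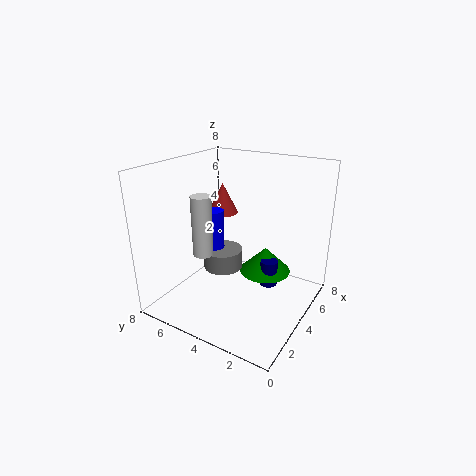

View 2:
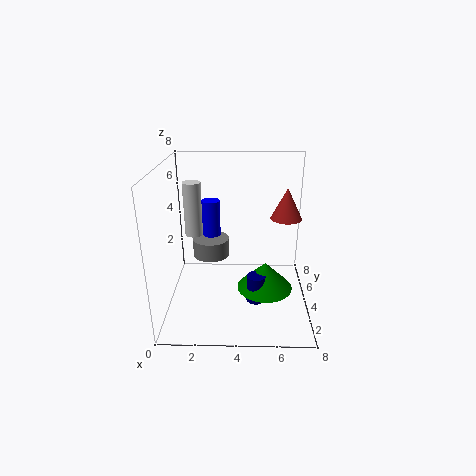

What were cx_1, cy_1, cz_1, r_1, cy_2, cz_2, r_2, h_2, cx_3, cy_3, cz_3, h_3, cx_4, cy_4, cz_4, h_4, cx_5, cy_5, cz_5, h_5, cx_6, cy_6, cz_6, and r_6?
cx_1 = 5; cy_1 = 2.5; cz_1 = 1; r_1 = 0.5; cy_2 = 4.5; cz_2 = 4; r_2 = 0.5; h_2 = 3; cx_3 = 5.5; cy_3 = 3; cz_3 = 1.5; h_3 = 1.5; cx_4 = 7; cy_4 = 7; cz_4 = 4; h_4 = 2; cx_5 = 2.5; cy_5 = 4.5; cz_5 = 3.5; h_5 = 2.5; cx_6 = 2.5; cy_6 = 4; cz_6 = 3; r_6 = 1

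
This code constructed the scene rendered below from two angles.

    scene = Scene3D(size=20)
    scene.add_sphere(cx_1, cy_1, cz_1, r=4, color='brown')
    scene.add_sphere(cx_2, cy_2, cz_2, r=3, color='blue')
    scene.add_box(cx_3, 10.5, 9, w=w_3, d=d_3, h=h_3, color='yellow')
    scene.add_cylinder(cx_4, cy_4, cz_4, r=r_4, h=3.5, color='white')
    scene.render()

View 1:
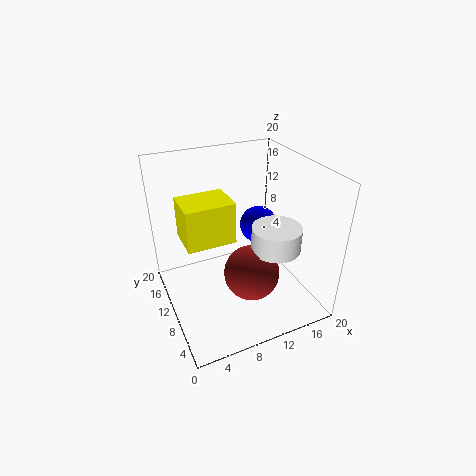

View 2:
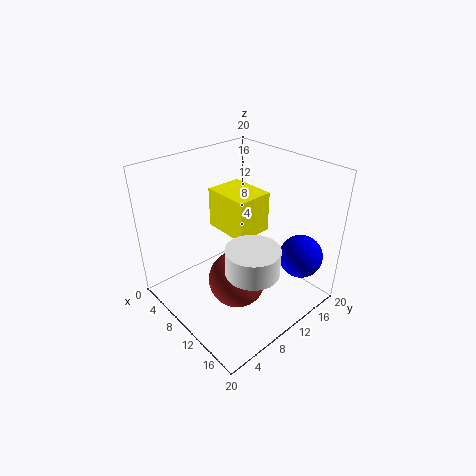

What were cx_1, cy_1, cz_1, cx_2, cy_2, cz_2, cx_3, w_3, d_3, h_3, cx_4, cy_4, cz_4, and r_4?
cx_1 = 11.5; cy_1 = 8.5; cz_1 = 4.5; cx_2 = 16.5; cy_2 = 16; cz_2 = 7.5; cx_3 = 3; w_3 = 7; d_3 = 5.5; h_3 = 6; cx_4 = 15; cy_4 = 8; cz_4 = 8; r_4 = 3.5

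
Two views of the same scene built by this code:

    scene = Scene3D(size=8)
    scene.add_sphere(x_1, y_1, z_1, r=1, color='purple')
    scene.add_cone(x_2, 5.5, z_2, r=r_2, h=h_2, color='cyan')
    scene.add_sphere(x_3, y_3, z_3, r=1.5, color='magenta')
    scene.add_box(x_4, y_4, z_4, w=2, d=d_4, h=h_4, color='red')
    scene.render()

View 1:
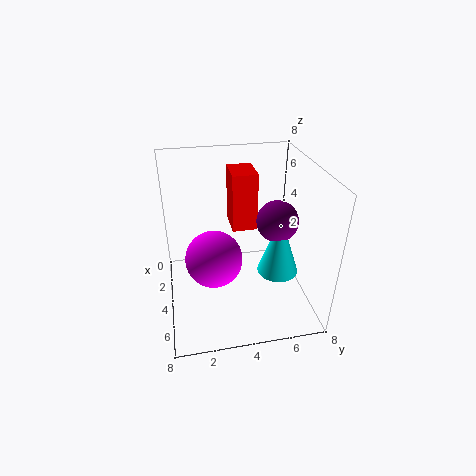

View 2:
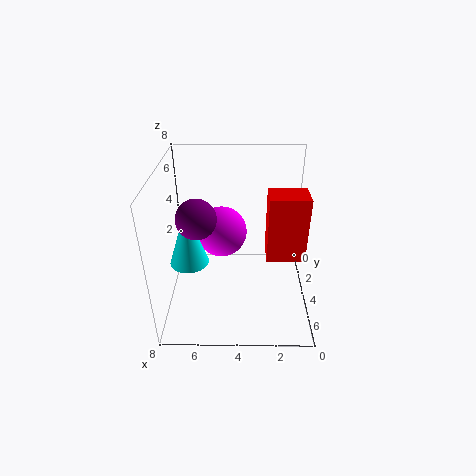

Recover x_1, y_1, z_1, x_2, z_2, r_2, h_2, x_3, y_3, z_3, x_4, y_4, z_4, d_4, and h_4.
x_1 = 6, y_1 = 5.5, z_1 = 6, x_2 = 6.5, z_2 = 3.5, r_2 = 1, h_2 = 3, x_3 = 5, y_3 = 2.5, z_3 = 3.5, x_4 = 0.5, y_4 = 4, z_4 = 3.5, d_4 = 1.5, h_4 = 3.5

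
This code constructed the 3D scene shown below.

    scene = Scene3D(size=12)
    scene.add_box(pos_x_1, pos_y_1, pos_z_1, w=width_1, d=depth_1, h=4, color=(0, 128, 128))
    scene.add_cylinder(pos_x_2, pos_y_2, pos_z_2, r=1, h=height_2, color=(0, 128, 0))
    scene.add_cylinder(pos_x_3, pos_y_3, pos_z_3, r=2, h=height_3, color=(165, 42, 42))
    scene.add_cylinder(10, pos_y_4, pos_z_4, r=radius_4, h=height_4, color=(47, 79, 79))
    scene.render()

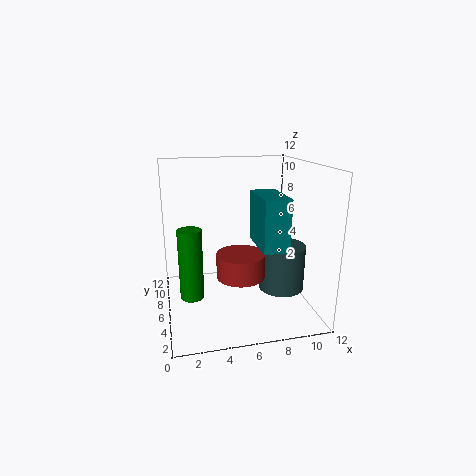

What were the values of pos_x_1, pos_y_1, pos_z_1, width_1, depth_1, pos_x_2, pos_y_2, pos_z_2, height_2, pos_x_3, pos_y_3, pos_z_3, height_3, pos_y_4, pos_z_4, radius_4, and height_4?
pos_x_1 = 7, pos_y_1 = 2, pos_z_1 = 6, width_1 = 2, depth_1 = 4, pos_x_2 = 2, pos_y_2 = 6, pos_z_2 = 1, height_2 = 6, pos_x_3 = 6, pos_y_3 = 5, pos_z_3 = 3, height_3 = 2, pos_y_4 = 6, pos_z_4 = 1, radius_4 = 2, height_4 = 4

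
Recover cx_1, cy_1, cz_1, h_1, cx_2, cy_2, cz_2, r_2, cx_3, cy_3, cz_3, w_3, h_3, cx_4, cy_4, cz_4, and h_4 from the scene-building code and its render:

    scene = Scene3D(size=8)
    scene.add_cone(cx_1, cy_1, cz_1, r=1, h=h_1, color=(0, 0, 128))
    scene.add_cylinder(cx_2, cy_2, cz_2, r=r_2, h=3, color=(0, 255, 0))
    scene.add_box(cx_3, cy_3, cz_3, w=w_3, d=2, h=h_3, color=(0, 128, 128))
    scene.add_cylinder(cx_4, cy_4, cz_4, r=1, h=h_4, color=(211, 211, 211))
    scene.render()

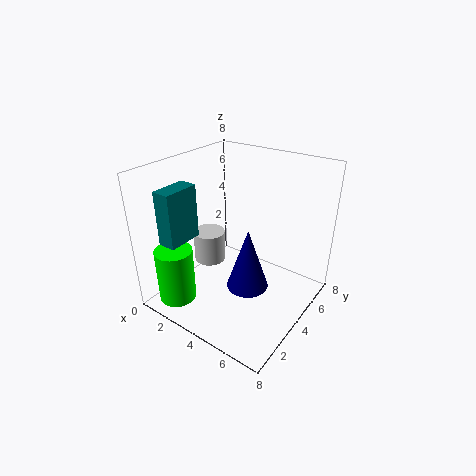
cx_1 = 6
cy_1 = 2
cz_1 = 3
h_1 = 3
cx_2 = 2
cy_2 = 1
cz_2 = 1
r_2 = 1
cx_3 = 1
cy_3 = 1
cz_3 = 4
w_3 = 1
h_3 = 3
cx_4 = 1
cy_4 = 5
cz_4 = 1
h_4 = 2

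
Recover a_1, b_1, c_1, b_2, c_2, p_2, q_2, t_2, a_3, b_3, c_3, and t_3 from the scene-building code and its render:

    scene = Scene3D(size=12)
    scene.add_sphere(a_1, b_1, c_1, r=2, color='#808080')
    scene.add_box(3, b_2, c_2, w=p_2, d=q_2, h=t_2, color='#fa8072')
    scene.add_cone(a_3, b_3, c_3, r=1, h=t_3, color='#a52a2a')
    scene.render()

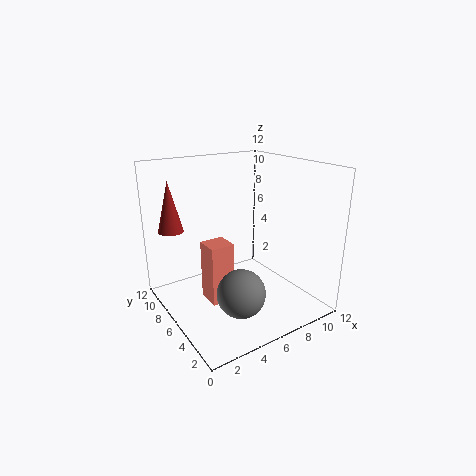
a_1 = 5; b_1 = 4; c_1 = 2; b_2 = 5; c_2 = 1; p_2 = 2; q_2 = 2; t_2 = 5; a_3 = 1; b_3 = 8; c_3 = 7; t_3 = 4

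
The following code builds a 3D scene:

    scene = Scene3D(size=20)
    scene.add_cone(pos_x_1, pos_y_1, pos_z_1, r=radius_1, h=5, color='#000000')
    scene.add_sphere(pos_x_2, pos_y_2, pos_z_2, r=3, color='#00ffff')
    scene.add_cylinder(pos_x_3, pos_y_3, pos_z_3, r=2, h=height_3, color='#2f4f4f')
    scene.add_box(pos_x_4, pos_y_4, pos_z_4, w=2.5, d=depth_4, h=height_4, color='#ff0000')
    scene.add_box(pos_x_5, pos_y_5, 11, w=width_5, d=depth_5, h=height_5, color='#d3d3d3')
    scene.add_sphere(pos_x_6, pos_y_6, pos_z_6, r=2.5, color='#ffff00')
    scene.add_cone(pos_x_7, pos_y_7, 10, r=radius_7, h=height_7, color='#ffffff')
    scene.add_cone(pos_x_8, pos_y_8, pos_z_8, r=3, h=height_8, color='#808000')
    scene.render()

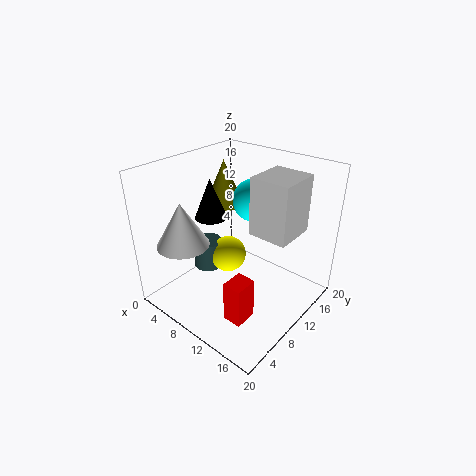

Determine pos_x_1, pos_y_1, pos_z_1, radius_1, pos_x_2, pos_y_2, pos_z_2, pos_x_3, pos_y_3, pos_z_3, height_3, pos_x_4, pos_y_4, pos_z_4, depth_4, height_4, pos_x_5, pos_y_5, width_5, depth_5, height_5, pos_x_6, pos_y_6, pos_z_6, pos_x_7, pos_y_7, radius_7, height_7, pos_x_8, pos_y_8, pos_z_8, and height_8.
pos_x_1 = 9; pos_y_1 = 6; pos_z_1 = 14.5; radius_1 = 2; pos_x_2 = 10; pos_y_2 = 13.5; pos_z_2 = 14.5; pos_x_3 = 6.5; pos_y_3 = 7.5; pos_z_3 = 5.5; height_3 = 4; pos_x_4 = 13.5; pos_y_4 = 3; pos_z_4 = 2.5; depth_4 = 3; height_4 = 5.5; pos_x_5 = 11.5; pos_y_5 = 10.5; width_5 = 5.5; depth_5 = 6; height_5 = 8; pos_x_6 = 9; pos_y_6 = 9; pos_z_6 = 7.5; pos_x_7 = 5.5; pos_y_7 = 4; radius_7 = 3.5; height_7 = 6; pos_x_8 = 3; pos_y_8 = 15; pos_z_8 = 11.5; height_8 = 7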